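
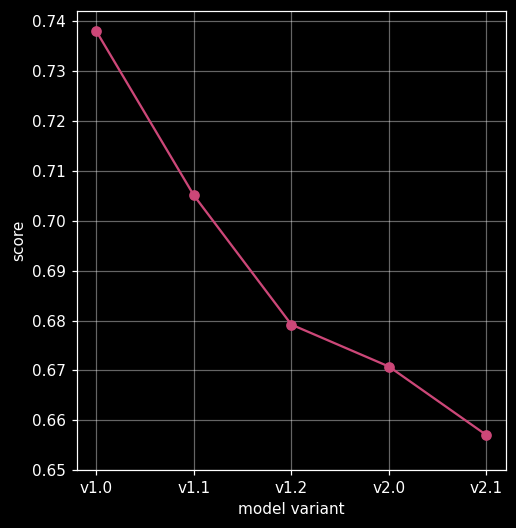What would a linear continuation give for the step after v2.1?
Last three: 0.68, 0.67, 0.66 → slope ≈ -0.01/step → next ≈ 0.65.

≈ 0.65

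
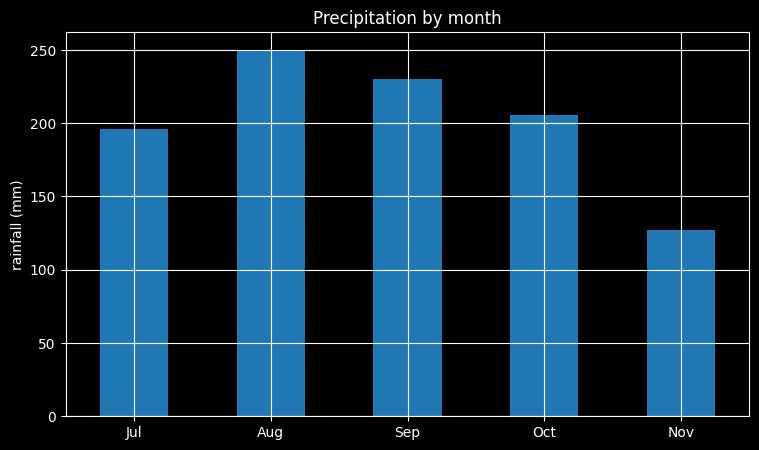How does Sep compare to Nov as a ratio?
Sep ≈ 225, Nov ≈ 125; 225/125 ≈ 1.8.

≈ 1.8×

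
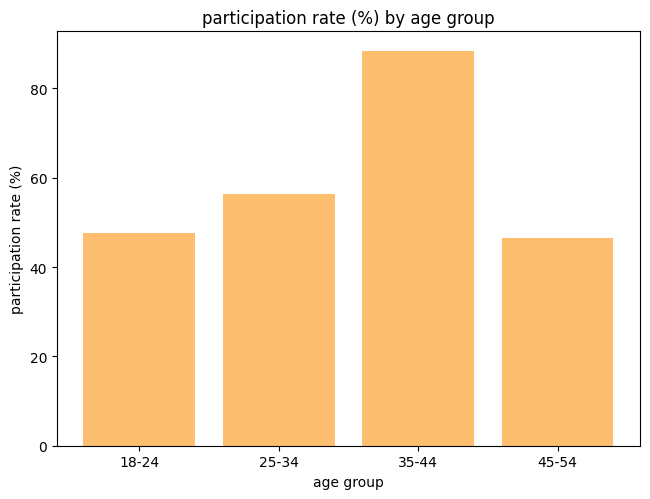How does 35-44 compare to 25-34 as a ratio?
35-44 ≈ 90, 25-34 ≈ 60; 90/60 ≈ 1.5.

≈ 1.5×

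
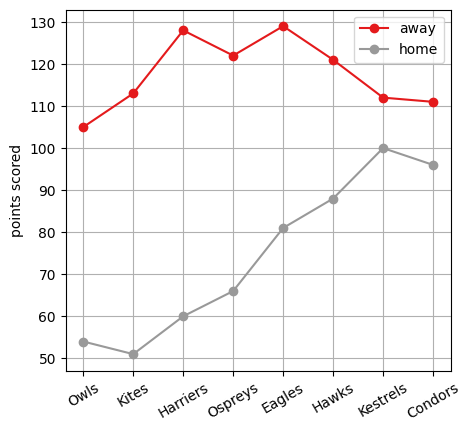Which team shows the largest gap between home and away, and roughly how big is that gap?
Harriers: home ≈ 60, away ≈ 130 → gap ≈ 70. Next-largest (Kites) is only ≈ 60.

Harriers, ≈ 70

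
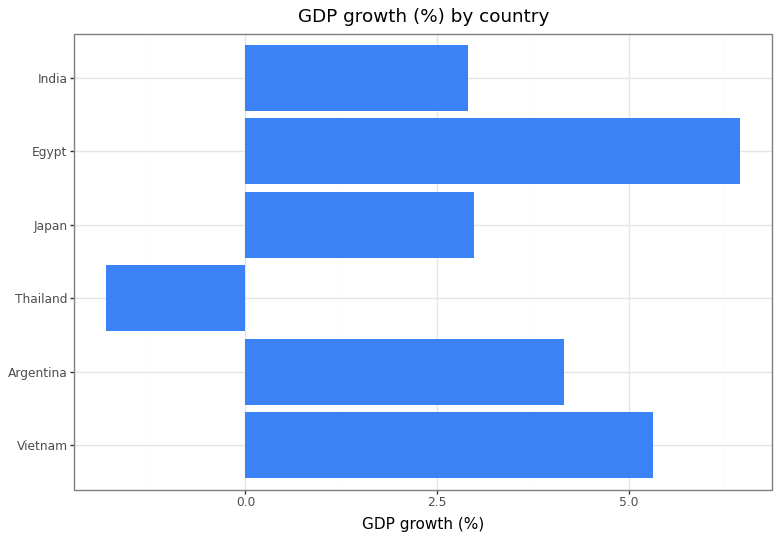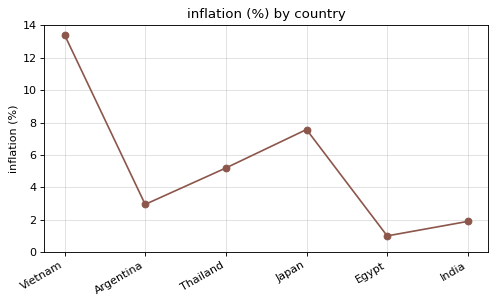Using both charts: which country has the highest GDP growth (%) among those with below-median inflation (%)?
Egypt

Chart 2 median inflation (%) ≈ 4; below-median countries: Argentina, Egypt, India. Among those, Egypt has the highest GDP growth (%) (≈ 6).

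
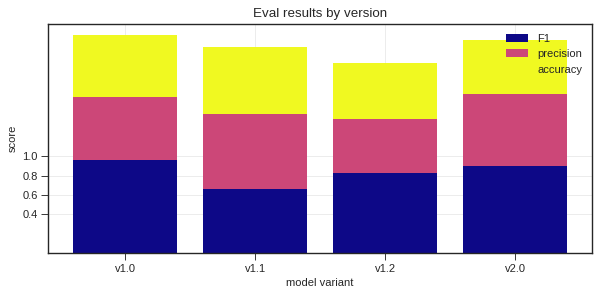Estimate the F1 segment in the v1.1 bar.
F1 top ≈ 0.6, bottom ≈ 0.0; segment ≈ 0.6.

≈ 0.6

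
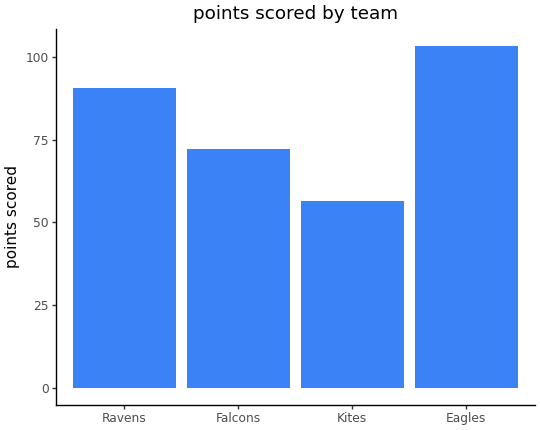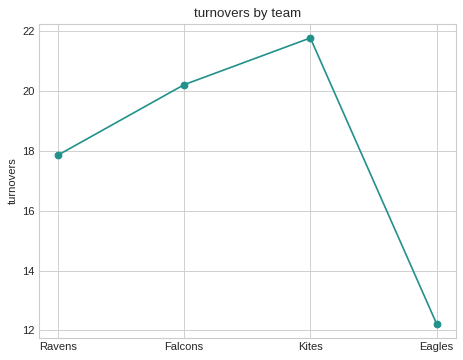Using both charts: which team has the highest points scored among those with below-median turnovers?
Chart 2 median turnovers ≈ 20; below-median teams: Ravens, Eagles. Among those, Eagles has the highest points scored (≈ 100).

Eagles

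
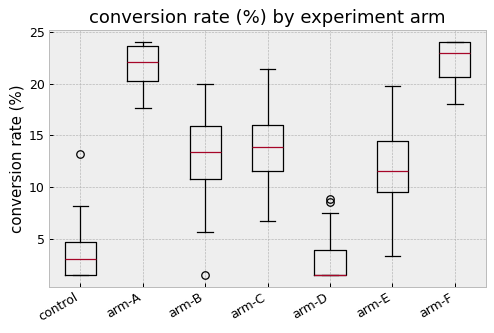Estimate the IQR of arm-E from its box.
Q3 ≈ 14, Q1 ≈ 10; IQR ≈ 4.

≈ 4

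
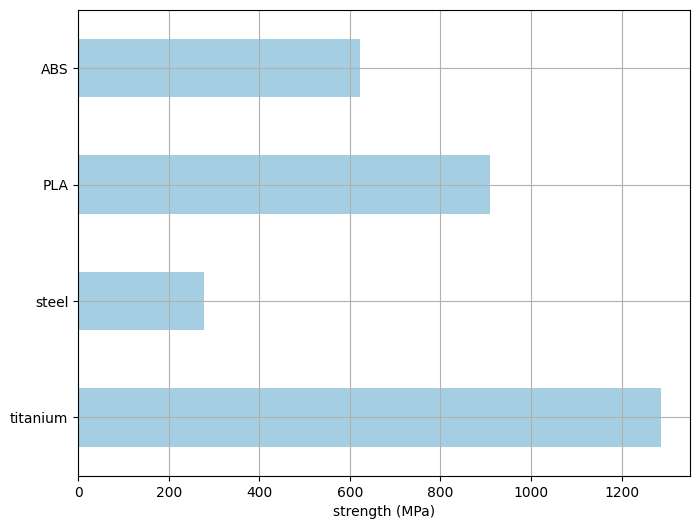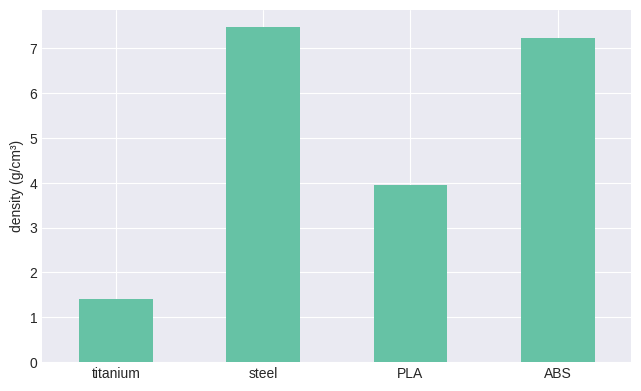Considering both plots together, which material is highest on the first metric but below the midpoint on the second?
Chart 2 median density (g/cm³) ≈ 6; below-median materials: titanium, PLA. Among those, titanium has the highest strength (MPa) (≈ 1200).

titanium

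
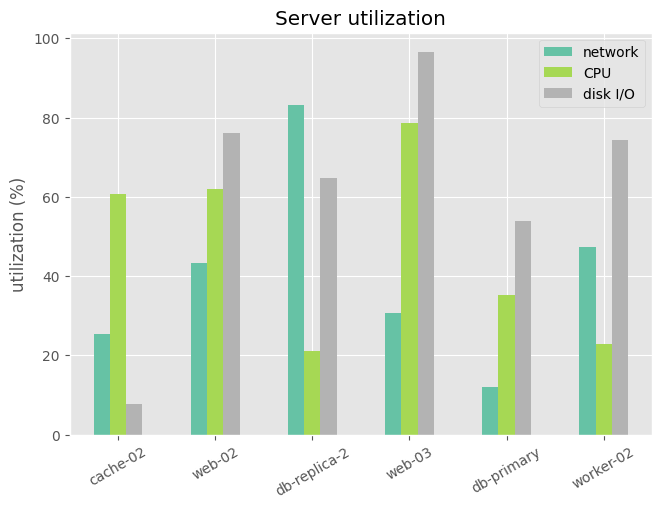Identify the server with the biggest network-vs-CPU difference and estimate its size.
db-replica-2: network ≈ 80, CPU ≈ 20 → gap ≈ 60. Next-largest (web-03) is only ≈ 50.

db-replica-2, ≈ 60 %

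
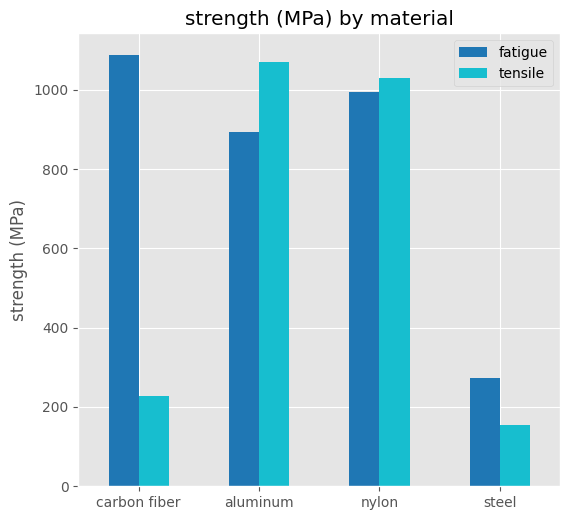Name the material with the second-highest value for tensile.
Top 3 for tensile: aluminum ≈ 1100, nylon ≈ 1000, carbon fiber ≈ 200.

nylon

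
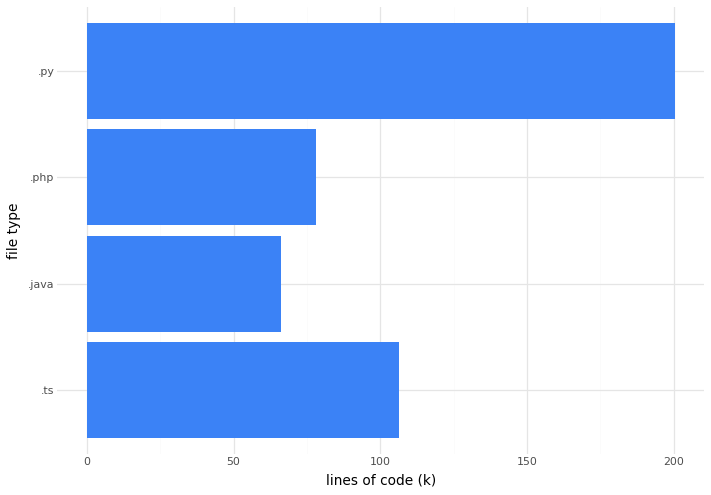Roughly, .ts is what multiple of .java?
≈ 1.67×

.ts ≈ 100, .java ≈ 60; 100/60 ≈ 1.67.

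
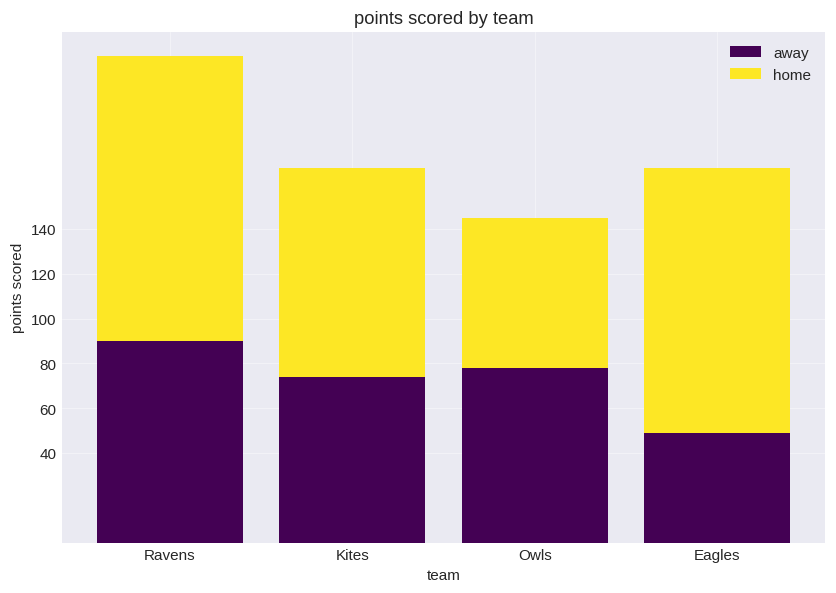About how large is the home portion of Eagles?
≈ 120

home top ≈ 160, bottom ≈ 40; segment ≈ 120.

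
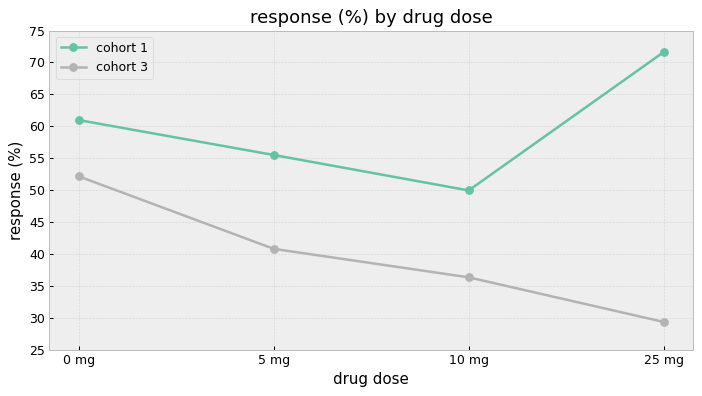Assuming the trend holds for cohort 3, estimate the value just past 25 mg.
≈ 25

Last three: 40, 35, 30 → slope ≈ -5/step → next ≈ 25.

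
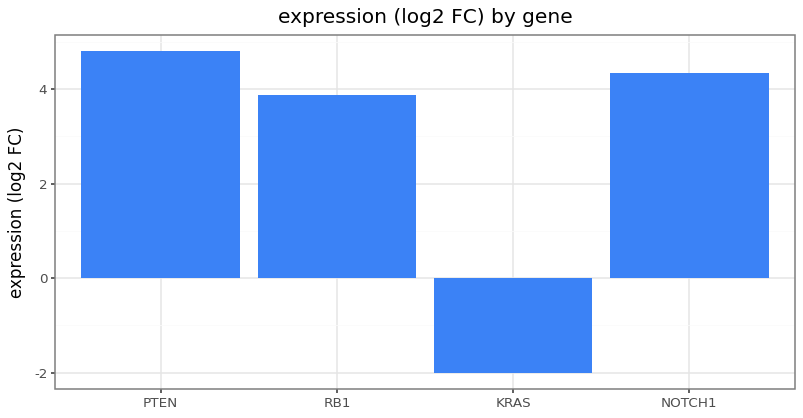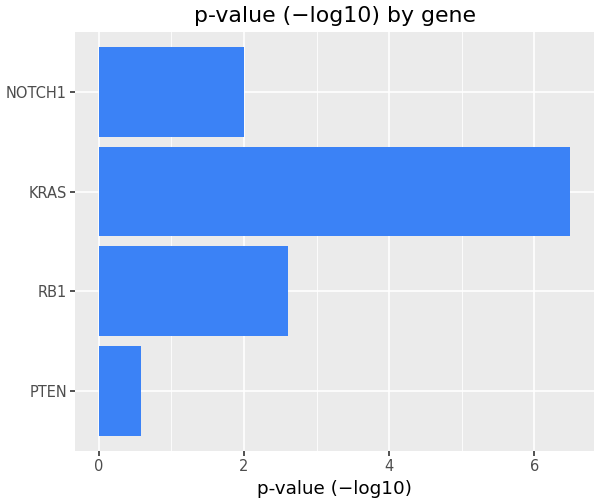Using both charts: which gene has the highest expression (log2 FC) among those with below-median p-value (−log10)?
PTEN

Chart 2 median p-value (−log10) ≈ 2; below-median genes: PTEN, NOTCH1. Among those, PTEN has the highest expression (log2 FC) (≈ 5).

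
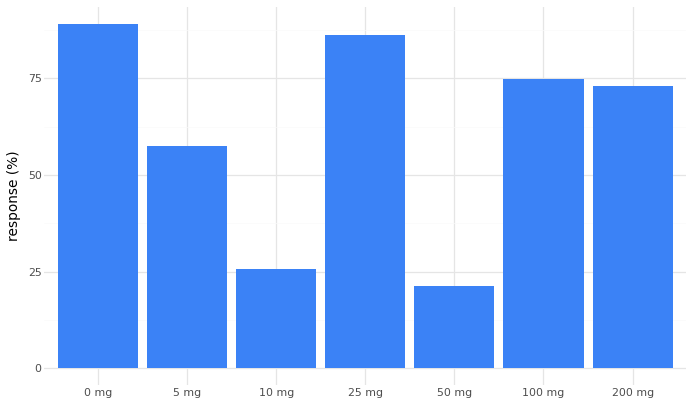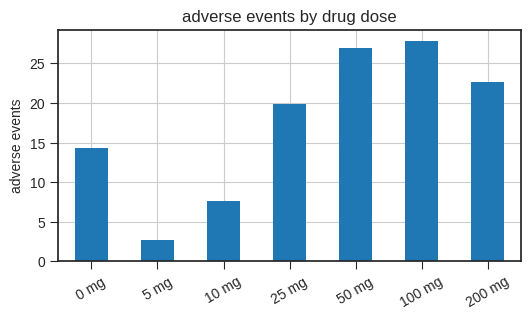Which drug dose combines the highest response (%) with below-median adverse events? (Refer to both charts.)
Chart 2 median adverse events ≈ 20; below-median drug doses: 0 mg, 5 mg, 10 mg. Among those, 0 mg has the highest response (%) (≈ 90).

0 mg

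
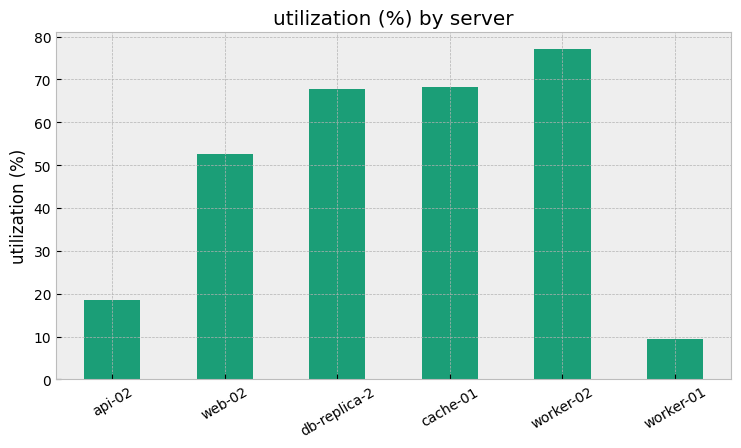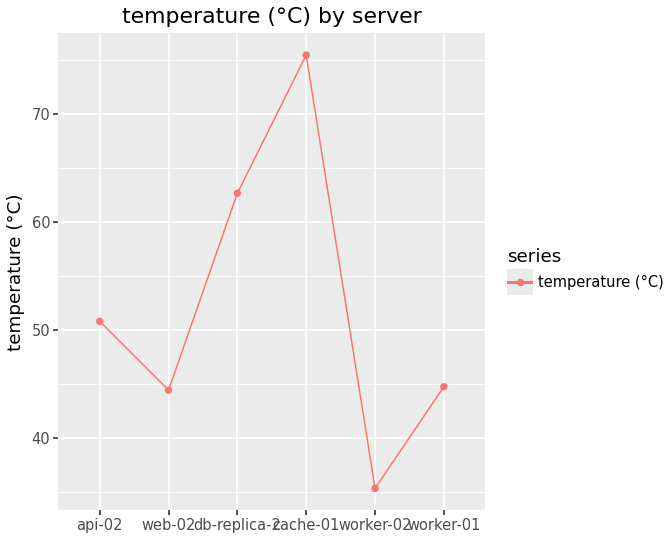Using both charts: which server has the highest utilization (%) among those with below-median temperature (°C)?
Chart 2 median temperature (°C) ≈ 50; below-median servers: web-02, worker-02, worker-01. Among those, worker-02 has the highest utilization (%) (≈ 80).

worker-02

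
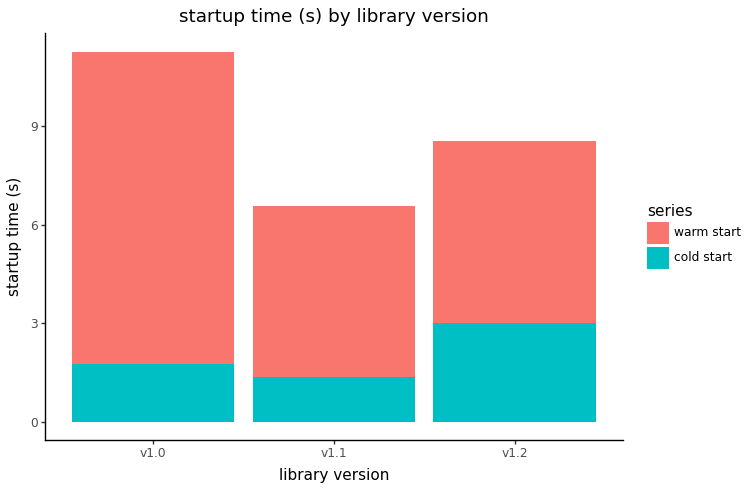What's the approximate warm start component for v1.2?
≈ 6

warm start top ≈ 9, bottom ≈ 3; segment ≈ 6.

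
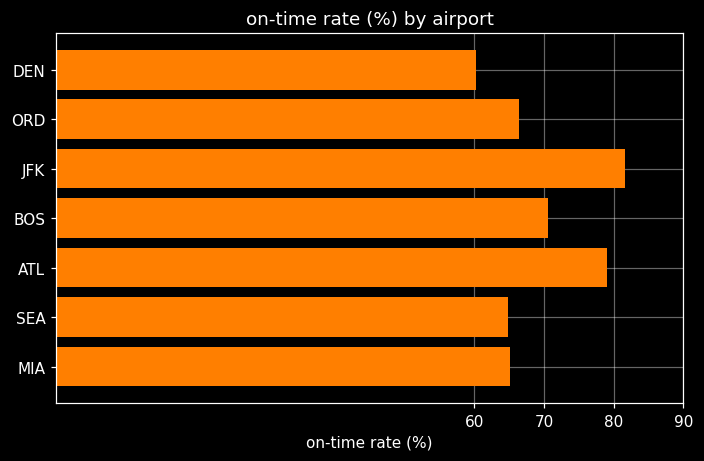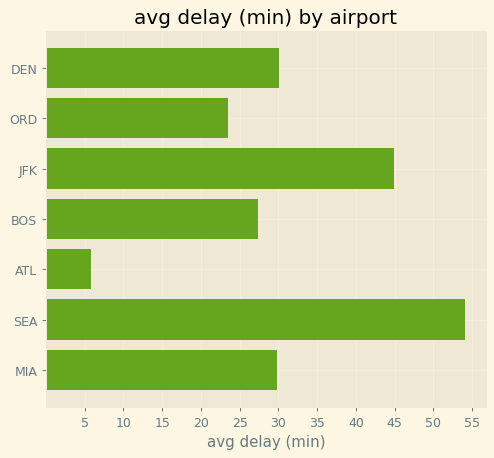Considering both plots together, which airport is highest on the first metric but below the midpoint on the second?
ATL

Chart 2 median avg delay (min) ≈ 30; below-median airports: ORD, BOS, ATL. Among those, ATL has the highest on-time rate (%) (≈ 80).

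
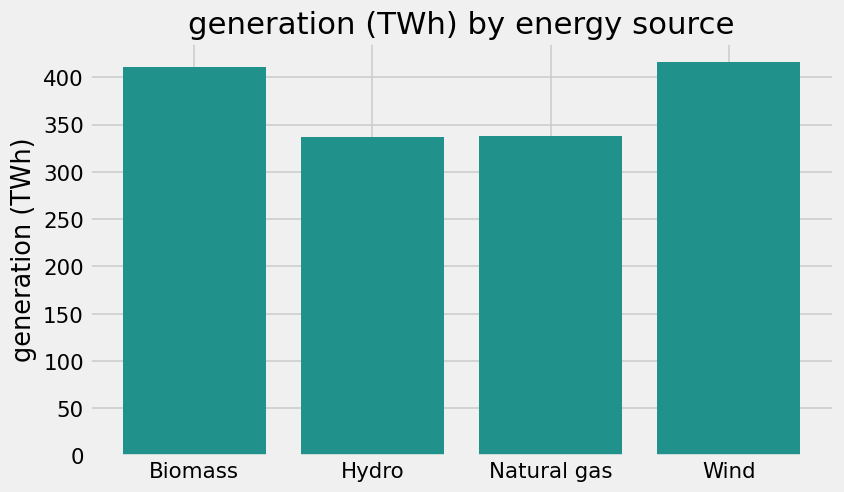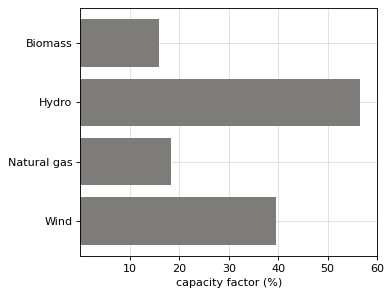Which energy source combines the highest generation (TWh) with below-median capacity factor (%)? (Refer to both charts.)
Biomass

Chart 2 median capacity factor (%) ≈ 30; below-median energy sources: Biomass, Natural gas. Among those, Biomass has the highest generation (TWh) (≈ 400).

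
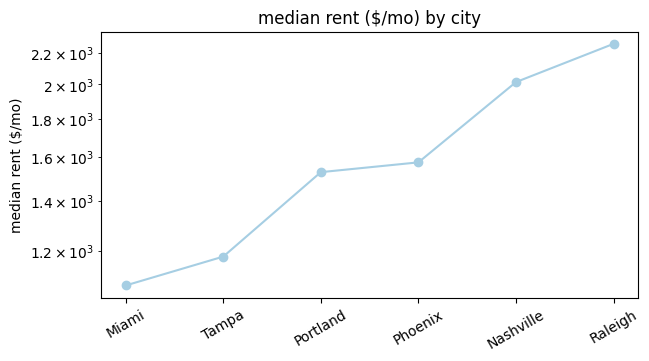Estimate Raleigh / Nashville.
Raleigh ≈ 2300, Nashville ≈ 2000; 2300/2000 ≈ 1.15.

≈ 1.15×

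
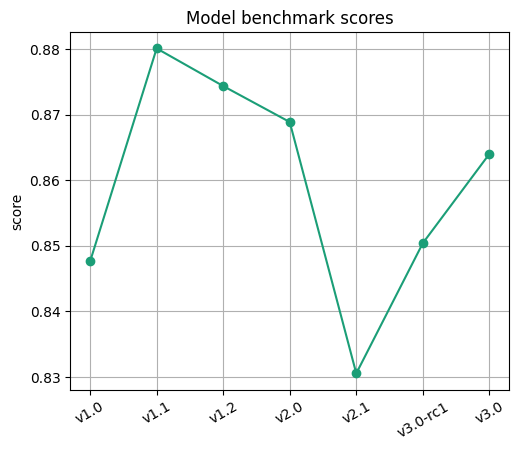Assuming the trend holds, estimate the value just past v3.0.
Last three: 0.83, 0.85, 0.86 → slope ≈ 0.015/step → next ≈ 0.875.

≈ 0.875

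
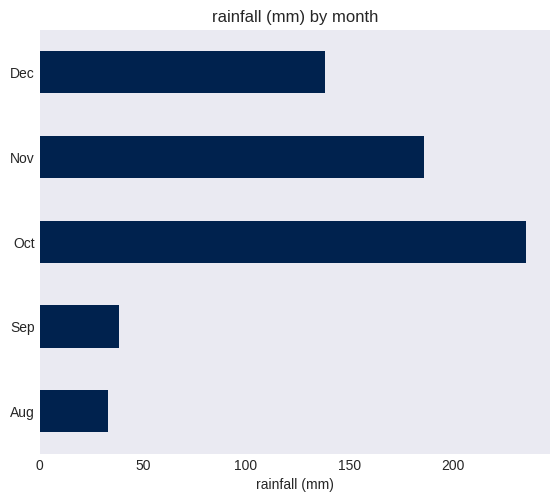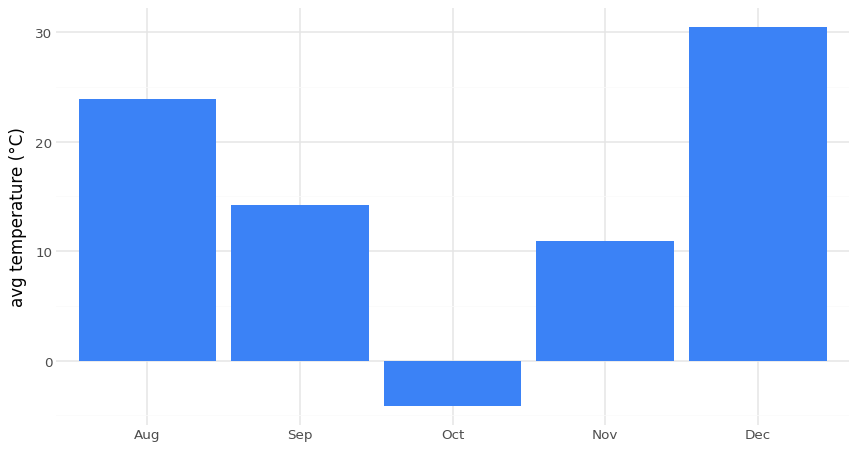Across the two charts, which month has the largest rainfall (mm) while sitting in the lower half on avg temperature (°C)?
Oct

Chart 2 median avg temperature (°C) ≈ 15; below-median months: Oct, Nov. Among those, Oct has the highest rainfall (mm) (≈ 225).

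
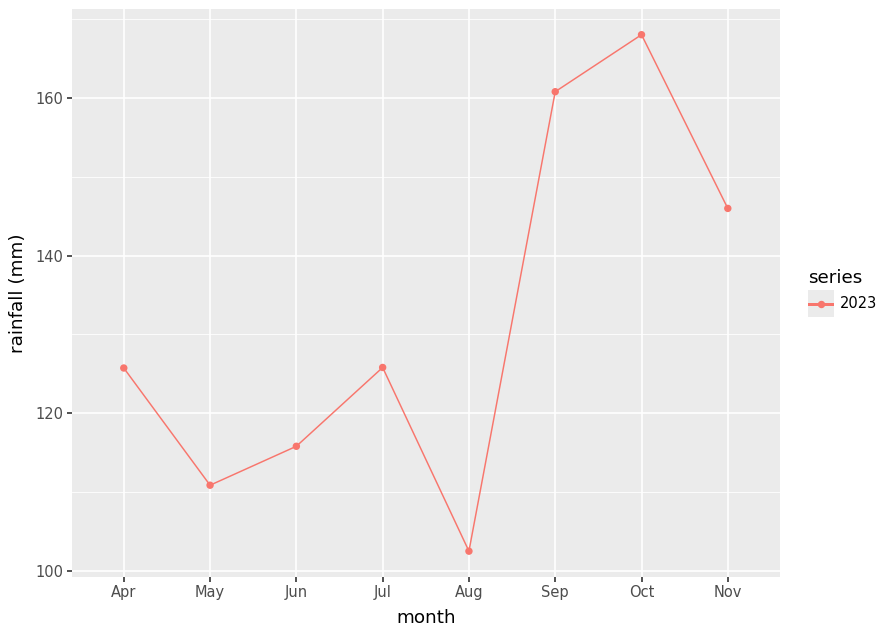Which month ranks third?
Top 4: Oct ≈ 170, Sep ≈ 160, Nov ≈ 150, Jul ≈ 130.

Nov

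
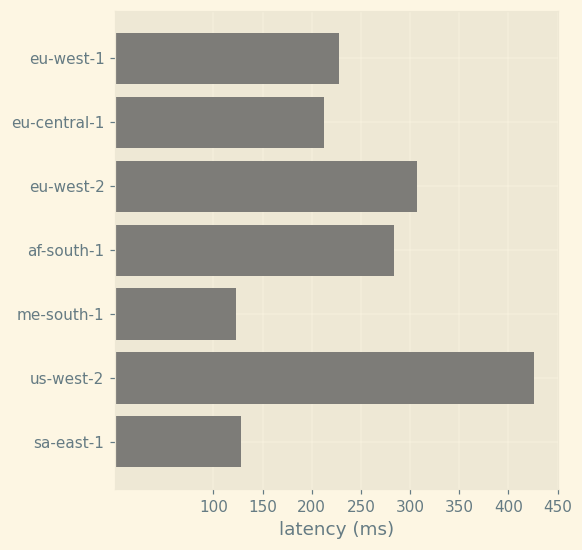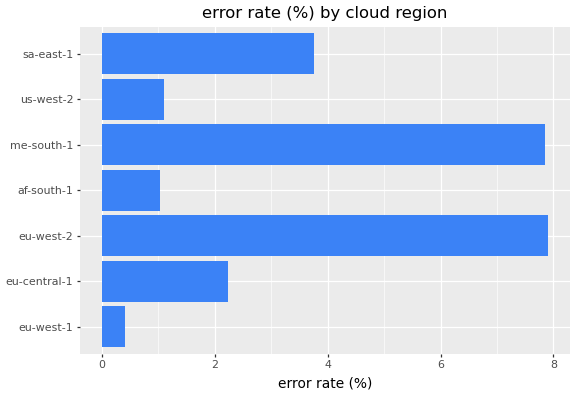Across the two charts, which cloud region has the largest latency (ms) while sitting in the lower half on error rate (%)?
Chart 2 median error rate (%) ≈ 2; below-median cloud regions: eu-west-1, af-south-1, us-west-2. Among those, us-west-2 has the highest latency (ms) (≈ 450).

us-west-2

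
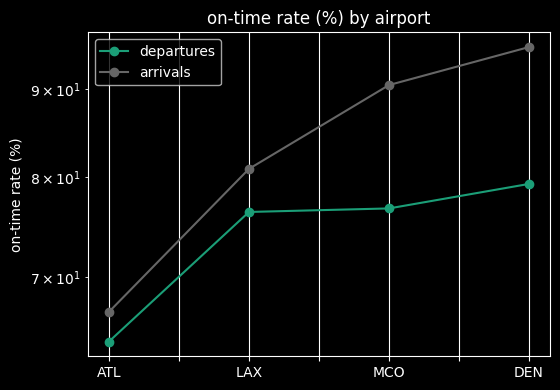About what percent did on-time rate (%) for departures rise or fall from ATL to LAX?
ATL ≈ 65, LAX ≈ 75; (75 − 65) / 65 ≈ +15.4%.

≈ +15.4%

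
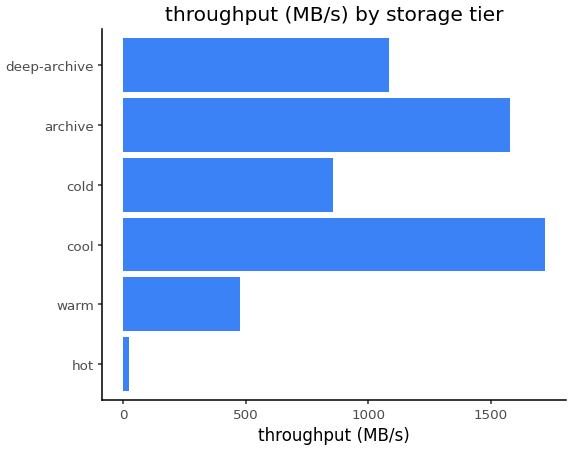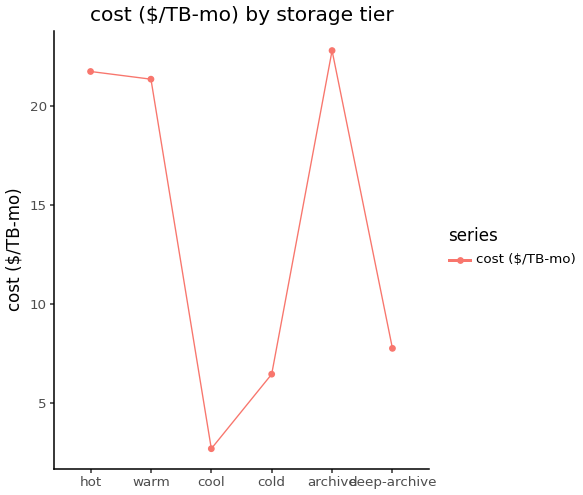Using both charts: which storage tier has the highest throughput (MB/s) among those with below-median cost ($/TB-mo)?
cool

Chart 2 median cost ($/TB-mo) ≈ 15; below-median storage tiers: cool, cold, deep-archive. Among those, cool has the highest throughput (MB/s) (≈ 1800).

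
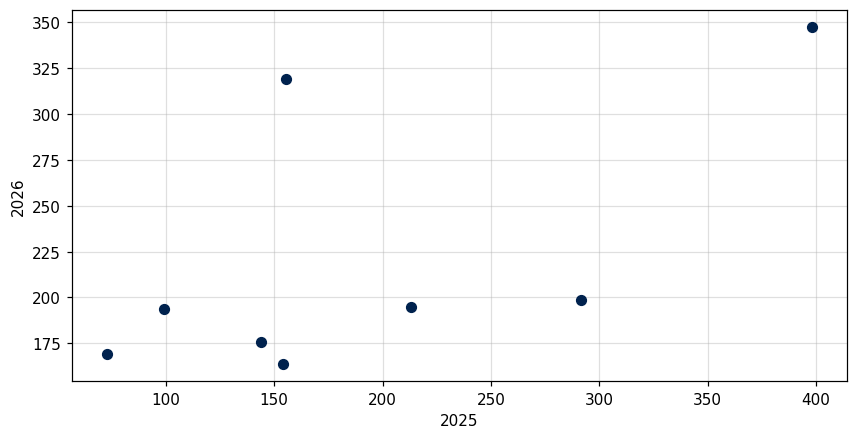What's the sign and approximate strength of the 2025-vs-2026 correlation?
positive, moderate

Points are positively correlated; moderate (|r| ≈ 0.6).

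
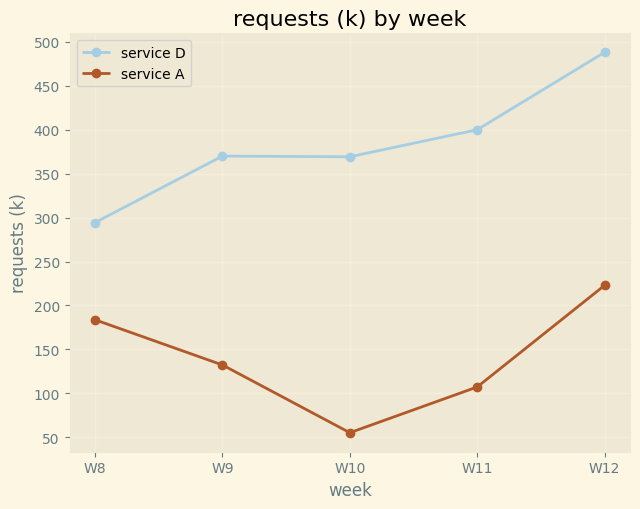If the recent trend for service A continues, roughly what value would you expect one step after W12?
≈ 275

Last three: 50, 100, 200 → slope ≈ 75/step → next ≈ 275.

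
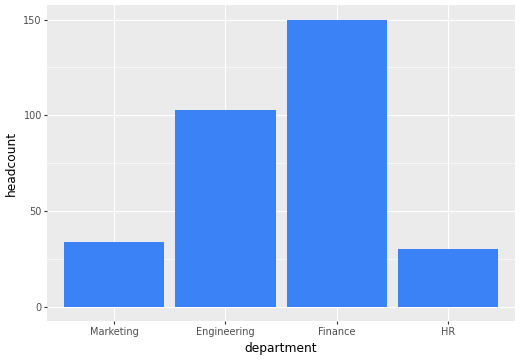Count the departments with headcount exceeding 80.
Above 80: Engineering, Finance.

2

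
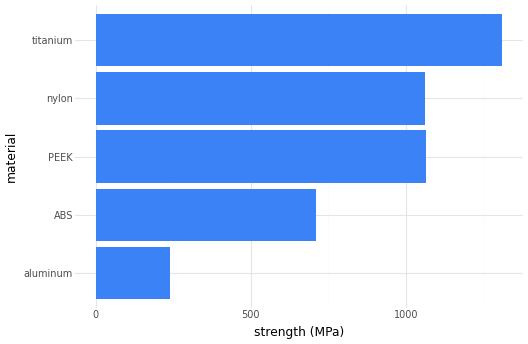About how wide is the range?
Max titanium ≈ 1400, min aluminum ≈ 200; range ≈ 1200.

≈ 1200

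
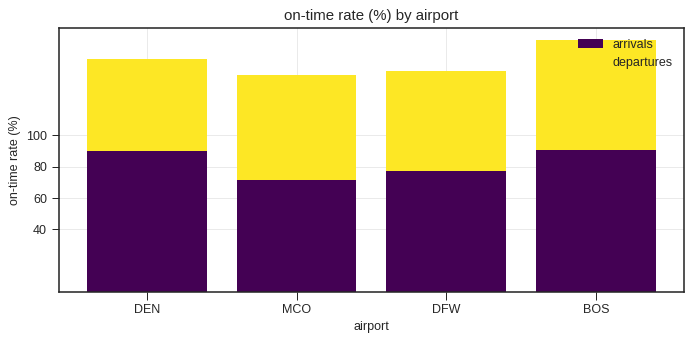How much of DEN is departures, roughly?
departures top ≈ 140, bottom ≈ 80; segment ≈ 60.

≈ 60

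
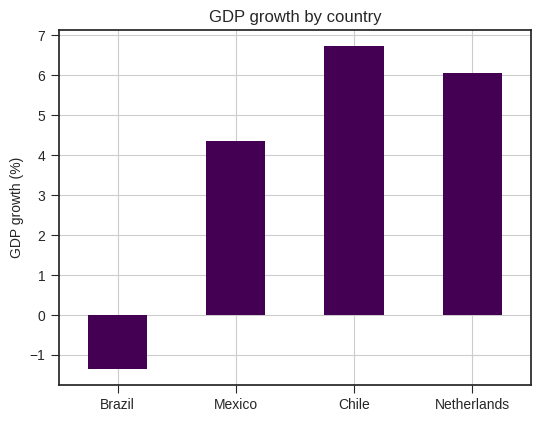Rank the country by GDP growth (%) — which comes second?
Top 3: Chile ≈ 7, Netherlands ≈ 6, Mexico ≈ 4.

Netherlands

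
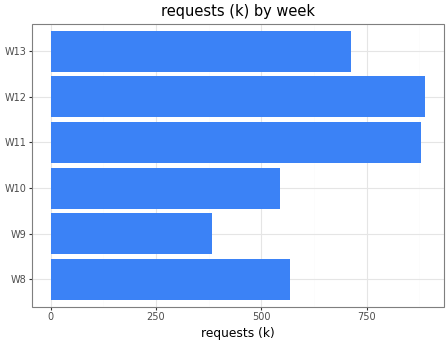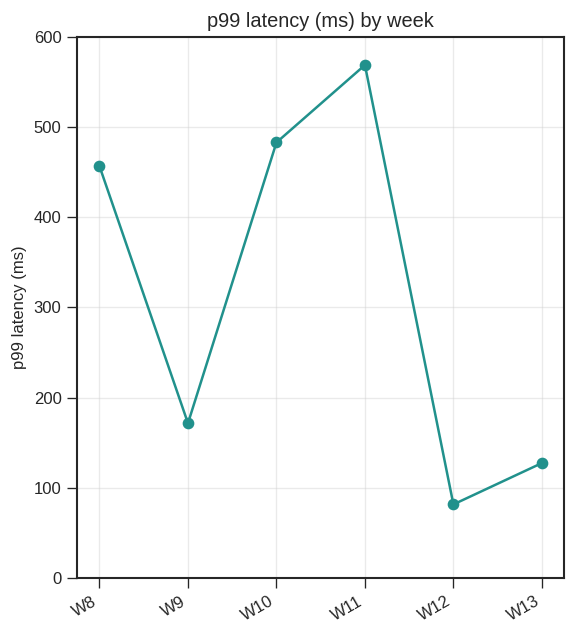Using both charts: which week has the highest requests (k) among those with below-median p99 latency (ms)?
W12

Chart 2 median p99 latency (ms) ≈ 300; below-median weeks: W9, W12, W13. Among those, W12 has the highest requests (k) (≈ 900).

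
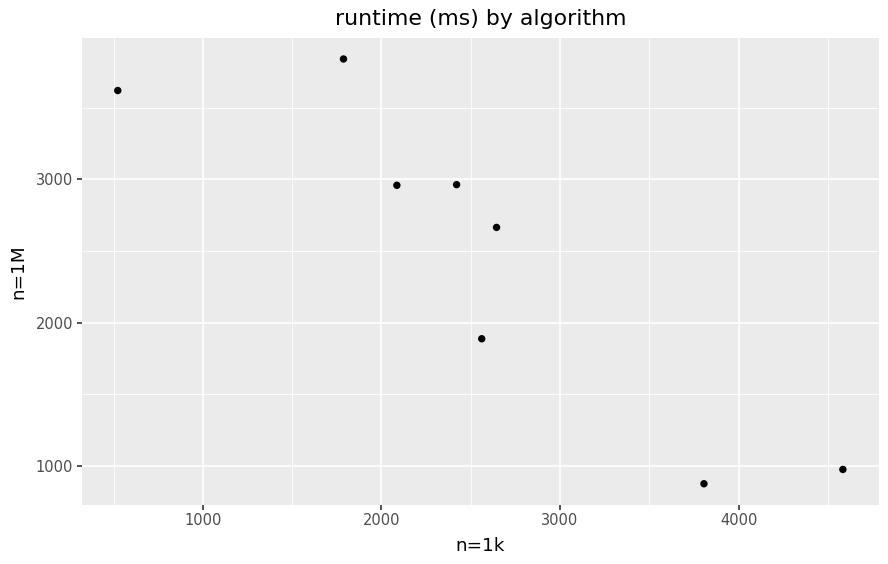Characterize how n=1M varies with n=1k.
Points are negatively correlated; strong (|r| ≈ 0.9).

negative, strong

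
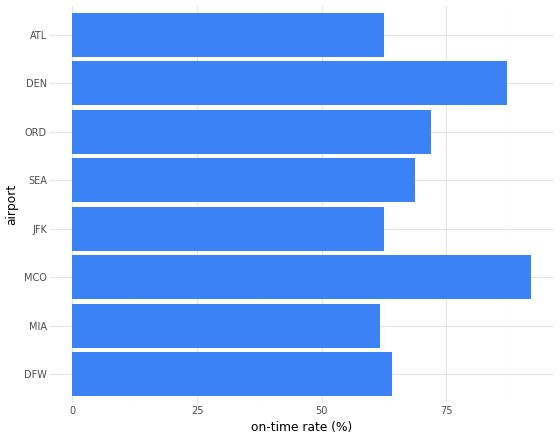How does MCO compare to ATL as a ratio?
MCO ≈ 90, ATL ≈ 60; 90/60 ≈ 1.5.

≈ 1.5×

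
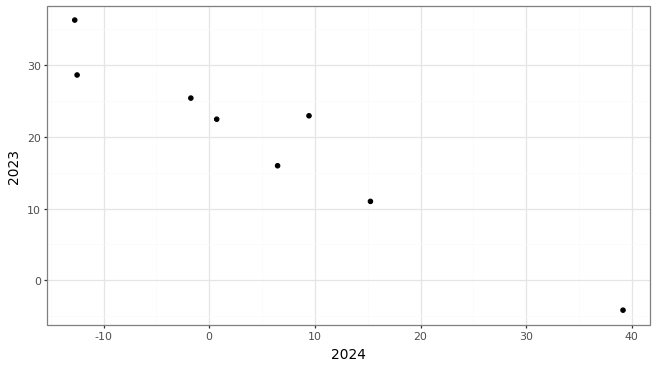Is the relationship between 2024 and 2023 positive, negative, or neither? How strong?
Points are negatively correlated; strong (|r| ≈ 1.0).

negative, strong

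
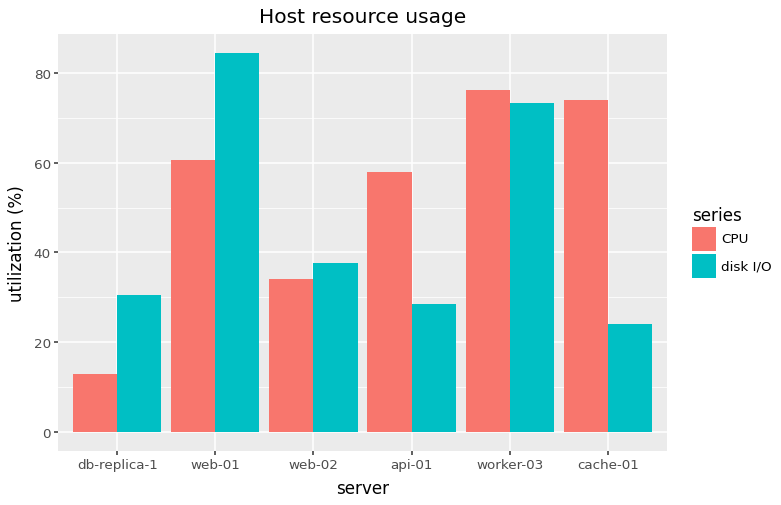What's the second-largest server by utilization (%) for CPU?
cache-01

Top 3 for CPU: worker-03 ≈ 80, cache-01 ≈ 70, web-01 ≈ 60.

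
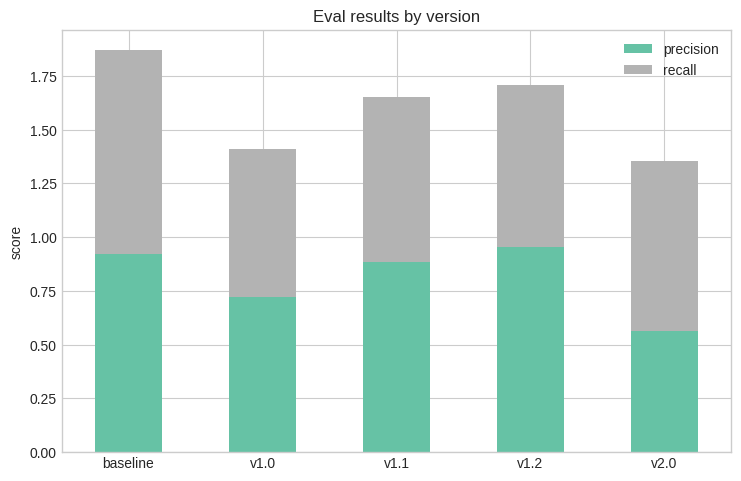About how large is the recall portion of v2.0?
≈ 0.8

recall top ≈ 1.4, bottom ≈ 0.6; segment ≈ 0.8.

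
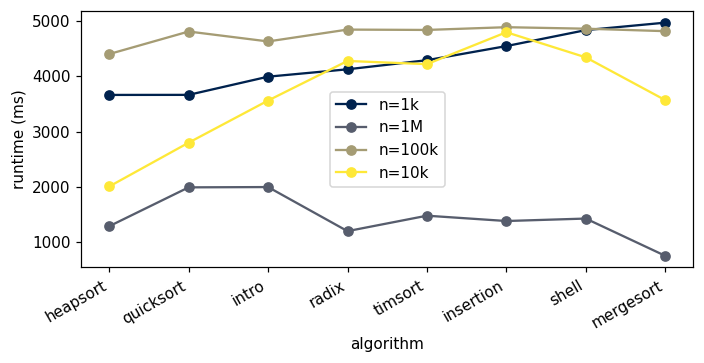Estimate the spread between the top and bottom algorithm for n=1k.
Max mergesort ≈ 5000, min heapsort ≈ 3500; range ≈ 1500.

≈ 1500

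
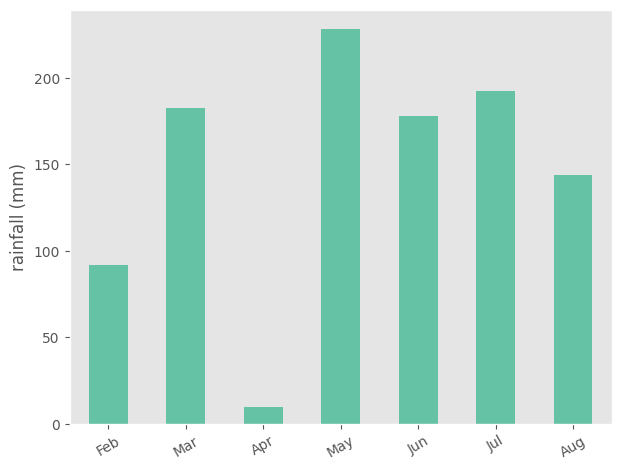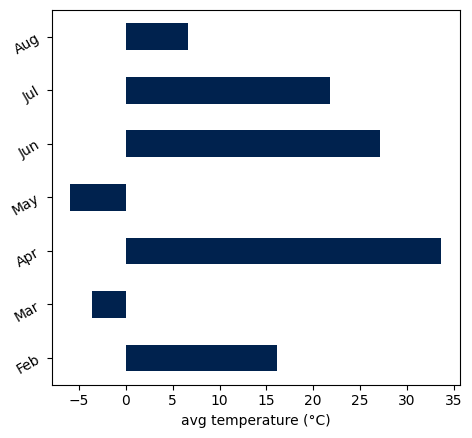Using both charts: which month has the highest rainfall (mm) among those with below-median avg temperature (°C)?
Chart 2 median avg temperature (°C) ≈ 15; below-median months: Mar, May, Aug. Among those, May has the highest rainfall (mm) (≈ 225).

May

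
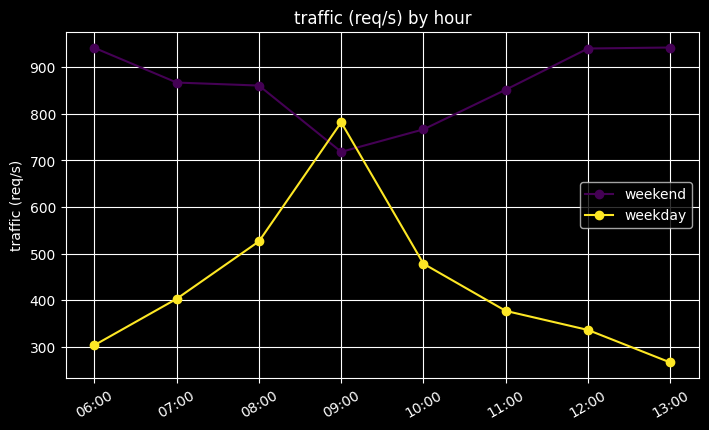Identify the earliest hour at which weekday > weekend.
09:00

08:00: weekday ≈ 500 vs weekend ≈ 900 (not yet); 09:00: weekday ≈ 800 vs weekend ≈ 700 (first crossover).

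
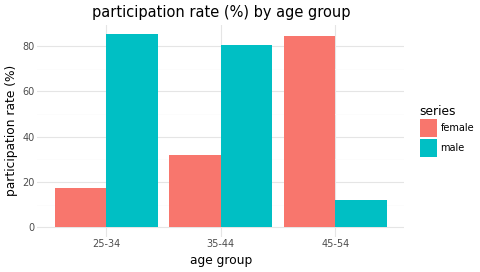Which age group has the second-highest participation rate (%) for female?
35-44

Top 3 for female: 45-54 ≈ 80, 35-44 ≈ 30, 25-34 ≈ 20.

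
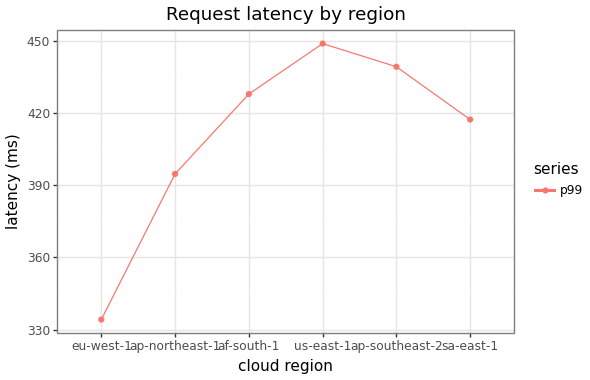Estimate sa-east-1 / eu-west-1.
≈ 1.27×

sa-east-1 ≈ 420, eu-west-1 ≈ 330; 420/330 ≈ 1.27.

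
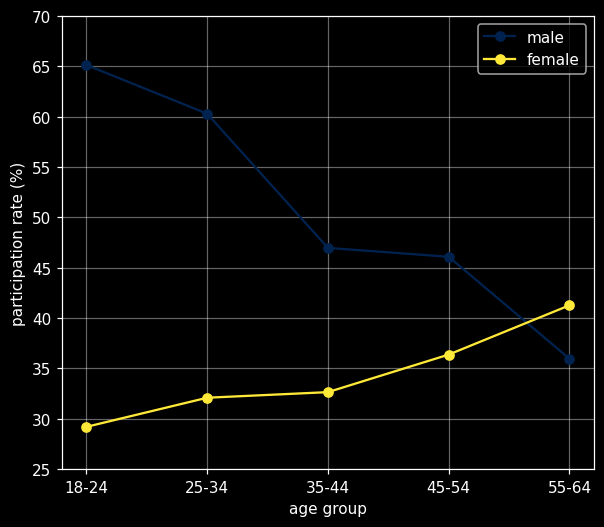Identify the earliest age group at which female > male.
55-64

45-54: female ≈ 35 vs male ≈ 45 (not yet); 55-64: female ≈ 40 vs male ≈ 35 (first crossover).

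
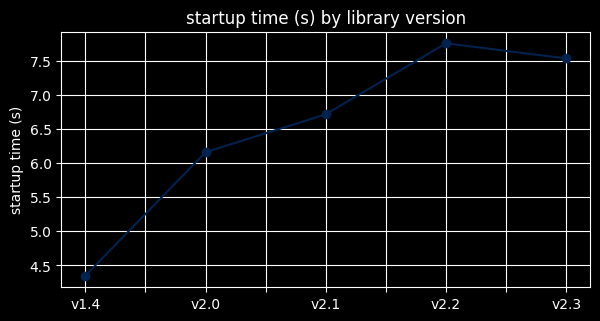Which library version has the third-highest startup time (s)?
v2.1

Top 4: v2.2 ≈ 8.0, v2.3 ≈ 7.5, v2.1 ≈ 6.5, v2.0 ≈ 6.0.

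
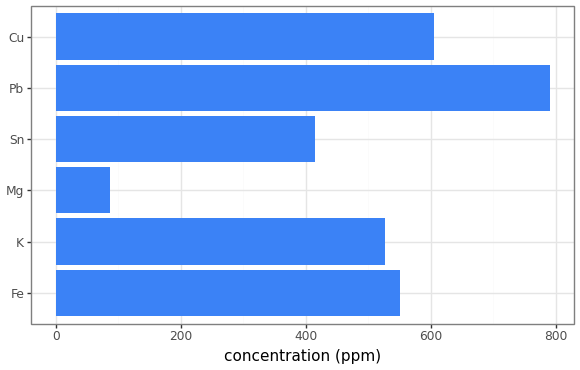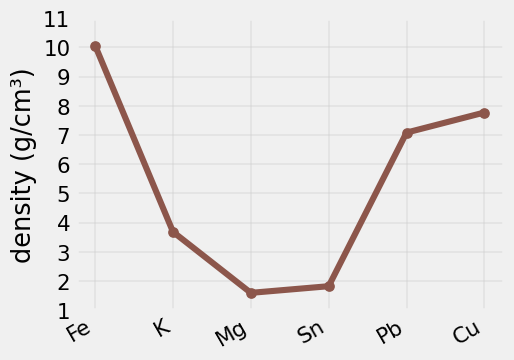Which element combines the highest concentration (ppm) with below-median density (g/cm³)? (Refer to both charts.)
K

Chart 2 median density (g/cm³) ≈ 5; below-median elements: K, Mg, Sn. Among those, K has the highest concentration (ppm) (≈ 500).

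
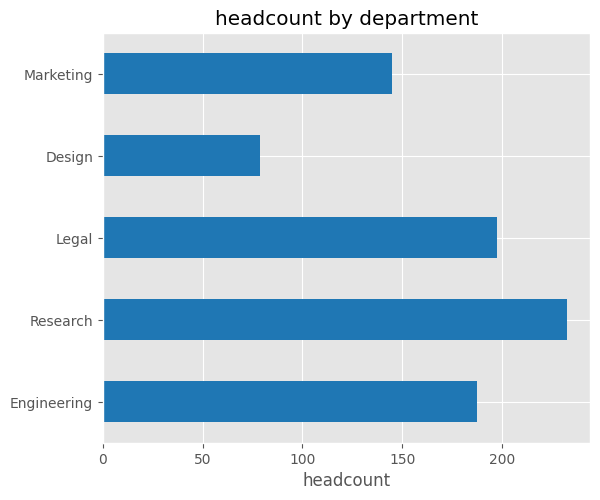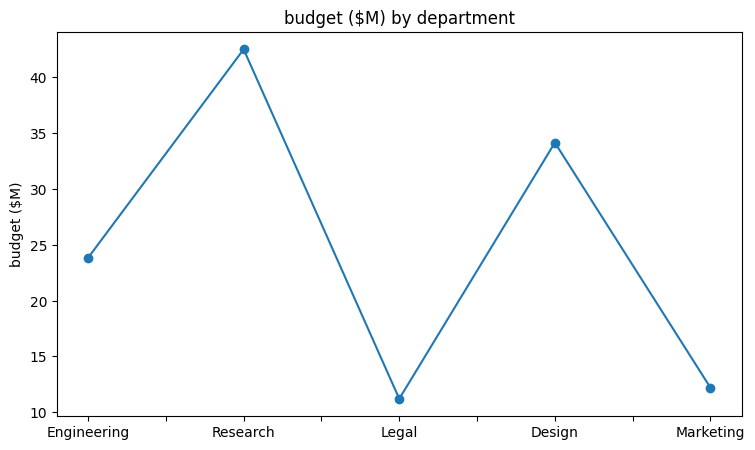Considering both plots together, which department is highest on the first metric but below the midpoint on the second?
Chart 2 median budget ($M) ≈ 25; below-median departments: Legal, Marketing. Among those, Legal has the highest headcount (≈ 200).

Legal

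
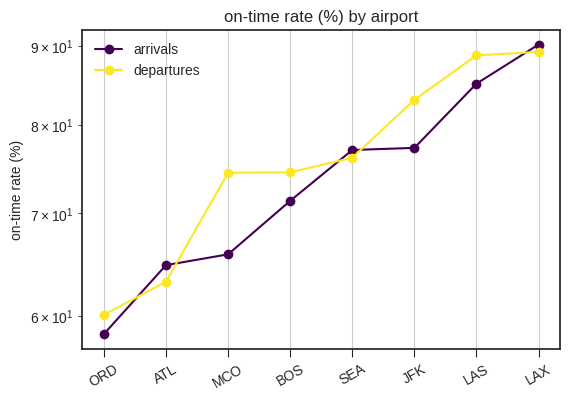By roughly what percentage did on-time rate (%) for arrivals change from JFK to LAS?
JFK ≈ 75, LAS ≈ 85; (85 − 75) / 75 ≈ +13.3%.

≈ +13.3%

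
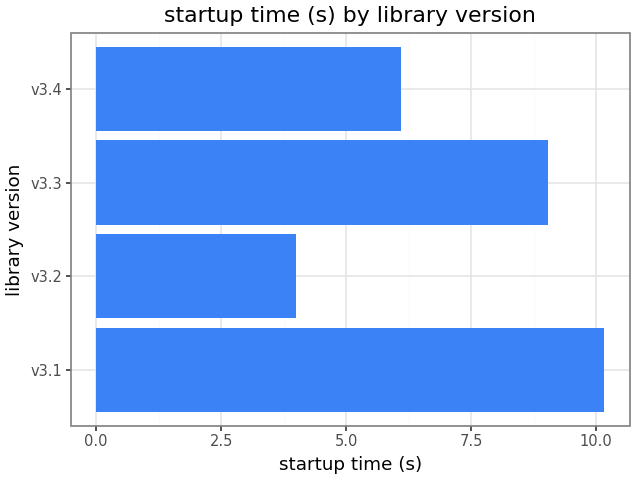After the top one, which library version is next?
Top 3: v3.1 ≈ 10, v3.3 ≈ 9, v3.4 ≈ 6.

v3.3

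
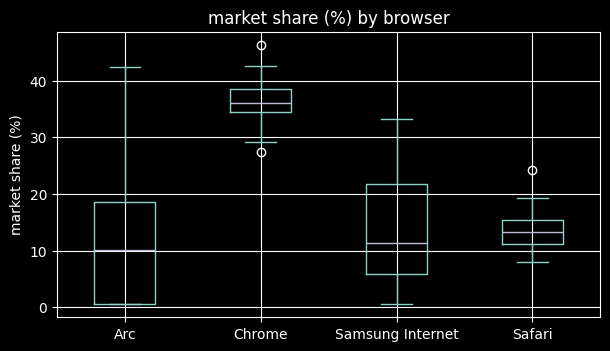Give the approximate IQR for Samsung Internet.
≈ 15

Q3 ≈ 20, Q1 ≈ 5; IQR ≈ 15.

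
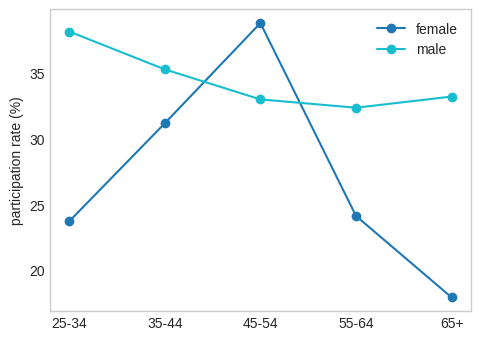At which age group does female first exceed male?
45-54

35-44: female ≈ 32 vs male ≈ 36 (not yet); 45-54: female ≈ 38 vs male ≈ 32 (first crossover).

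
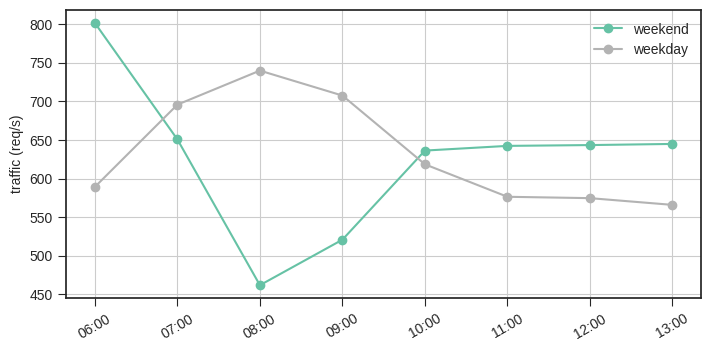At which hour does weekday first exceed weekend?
07:00

06:00: weekday ≈ 600 vs weekend ≈ 800 (not yet); 07:00: weekday ≈ 700 vs weekend ≈ 650 (first crossover).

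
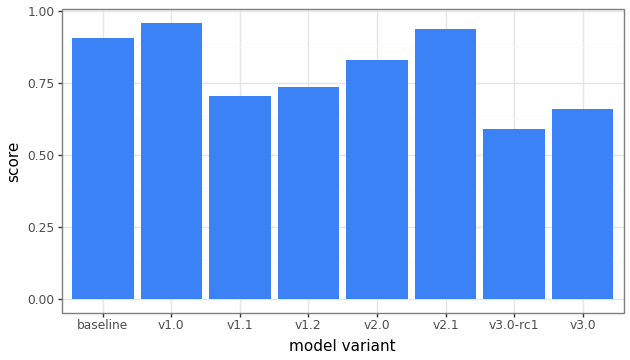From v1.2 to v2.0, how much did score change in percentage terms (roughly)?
≈ +14.3%

v1.2 ≈ 0.7, v2.0 ≈ 0.8; (0.8 − 0.7) / 0.7 ≈ +14.3%.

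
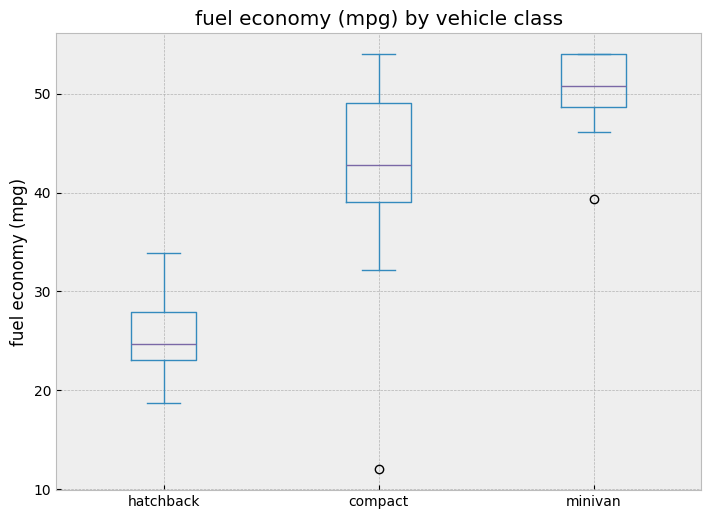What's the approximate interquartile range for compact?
Q3 ≈ 50, Q1 ≈ 40; IQR ≈ 10.

≈ 10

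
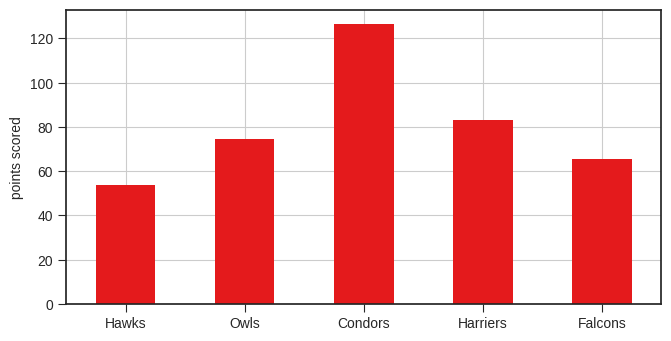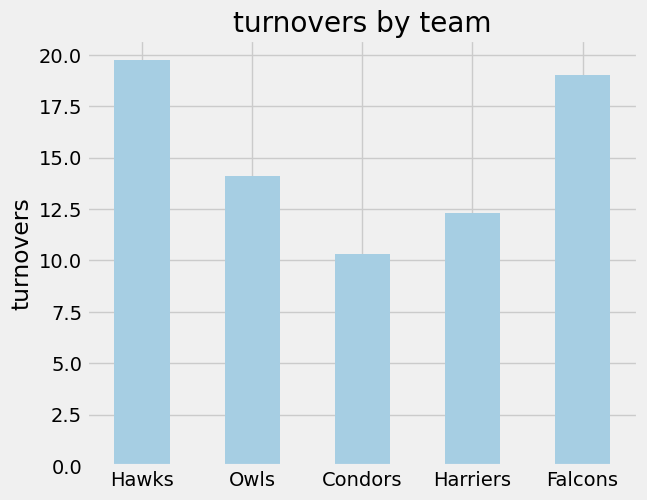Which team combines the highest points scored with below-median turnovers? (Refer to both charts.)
Condors

Chart 2 median turnovers ≈ 14; below-median teams: Condors, Harriers. Among those, Condors has the highest points scored (≈ 120).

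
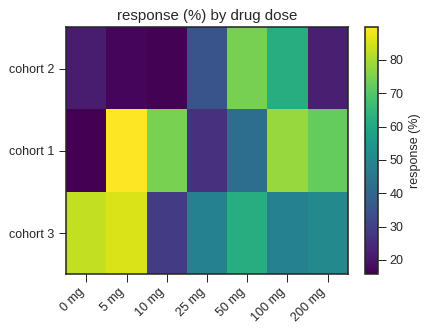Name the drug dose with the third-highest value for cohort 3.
50 mg

Top 4 for cohort 3: 5 mg ≈ 90, 0 mg ≈ 80, 50 mg ≈ 60, 200 mg ≈ 50.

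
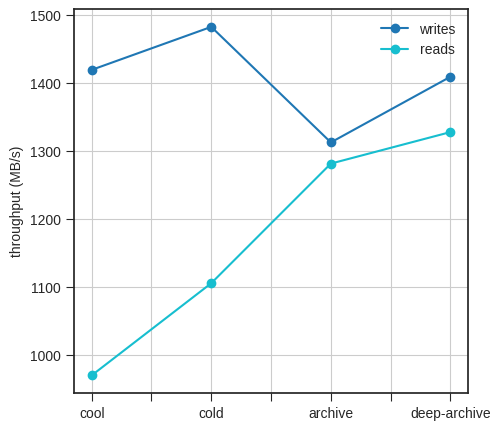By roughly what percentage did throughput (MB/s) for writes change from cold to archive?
≈ -13.3%

cold ≈ 1500, archive ≈ 1300; (1300 − 1500) / 1500 ≈ -13.3%.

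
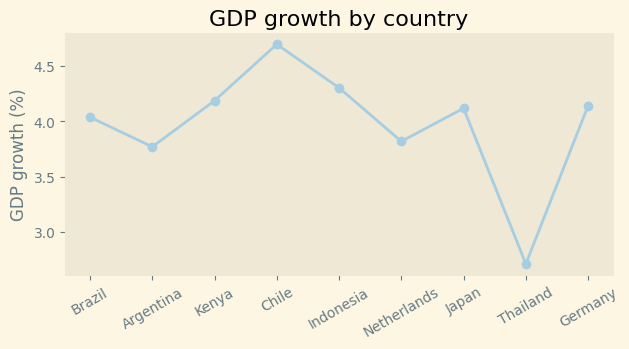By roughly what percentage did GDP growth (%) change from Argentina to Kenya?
≈ +10.5%

Argentina ≈ 3.8, Kenya ≈ 4.2; (4.2 − 3.8) / 3.8 ≈ +10.5%.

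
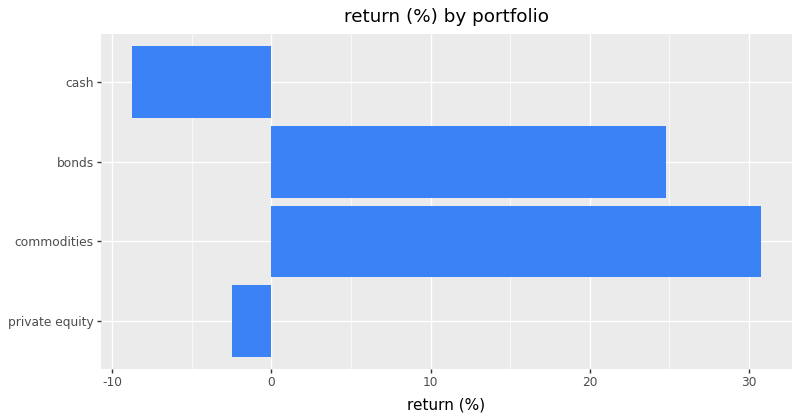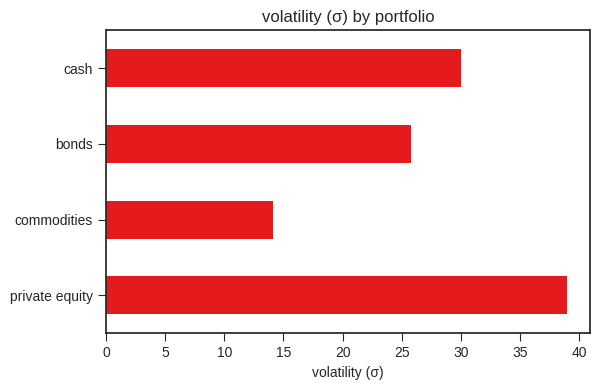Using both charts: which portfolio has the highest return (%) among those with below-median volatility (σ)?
commodities

Chart 2 median volatility (σ) ≈ 30; below-median portfolios: commodities, bonds. Among those, commodities has the highest return (%) (≈ 30).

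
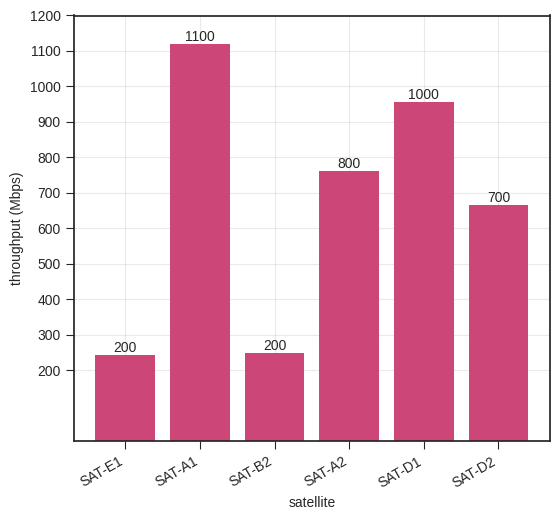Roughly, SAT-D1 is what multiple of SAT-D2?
SAT-D1 ≈ 1000, SAT-D2 ≈ 700; 1000/700 ≈ 1.43.

≈ 1.43×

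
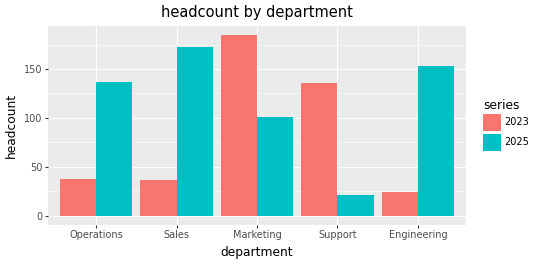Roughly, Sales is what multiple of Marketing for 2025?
Sales ≈ 180, Marketing ≈ 100; 180/100 ≈ 1.8.

≈ 1.8×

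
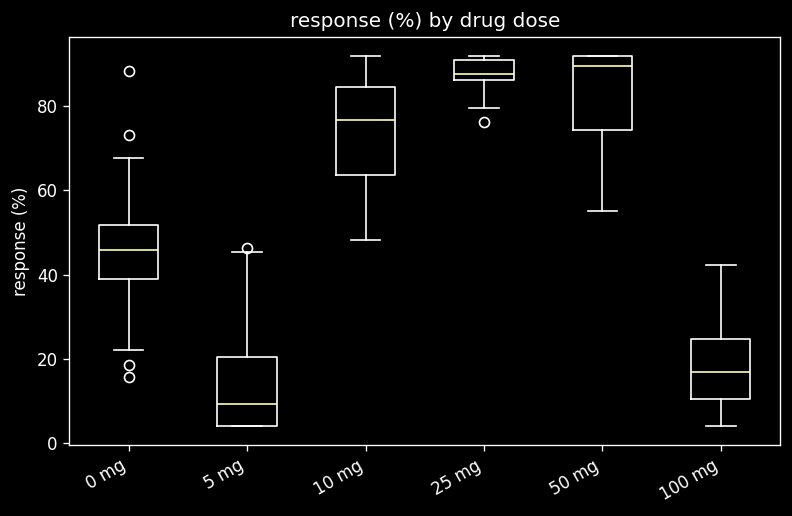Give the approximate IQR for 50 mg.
≈ 20

Q3 ≈ 90, Q1 ≈ 70; IQR ≈ 20.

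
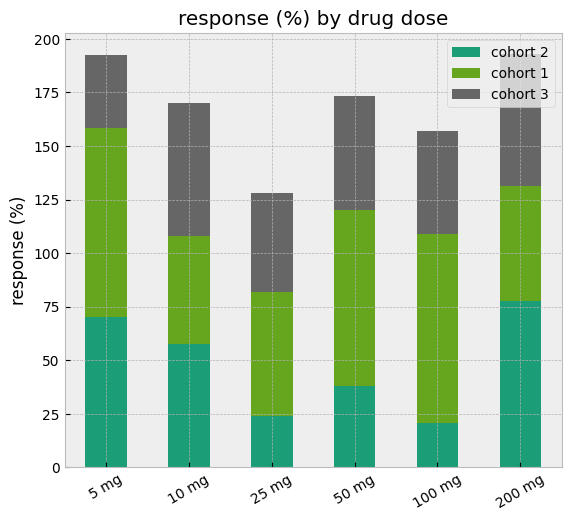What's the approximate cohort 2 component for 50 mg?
cohort 2 top ≈ 40, bottom ≈ 0; segment ≈ 40.

≈ 40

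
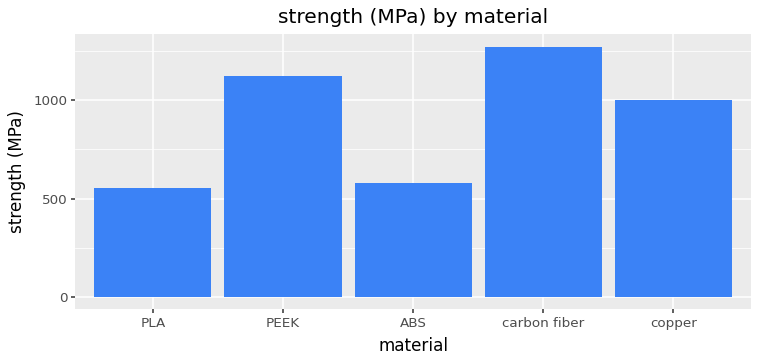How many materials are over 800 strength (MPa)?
Above 800: PEEK, carbon fiber, copper.

3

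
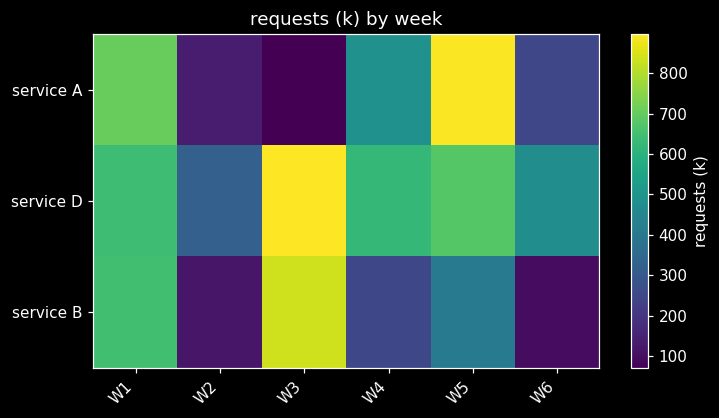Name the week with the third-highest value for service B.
W5

Top 4 for service B: W3 ≈ 800, W1 ≈ 600, W5 ≈ 400, W4 ≈ 200.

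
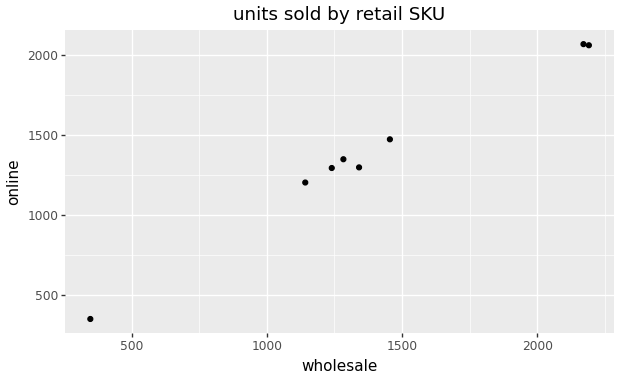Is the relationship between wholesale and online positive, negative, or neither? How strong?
Points are positively correlated; strong (|r| ≈ 1.0).

positive, strong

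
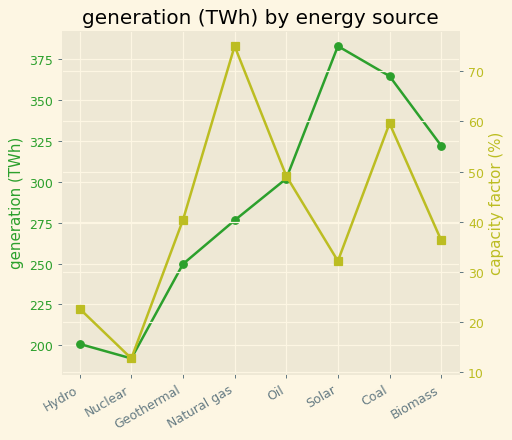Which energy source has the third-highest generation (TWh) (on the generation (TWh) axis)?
Biomass

Top 4 (on the generation (TWh) axis): Solar ≈ 380, Coal ≈ 360, Biomass ≈ 320, Oil ≈ 300.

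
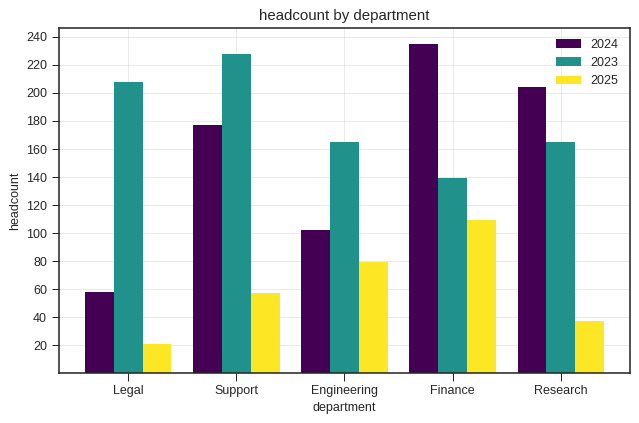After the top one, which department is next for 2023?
Legal

Top 3 for 2023: Support ≈ 220, Legal ≈ 200, Research ≈ 160.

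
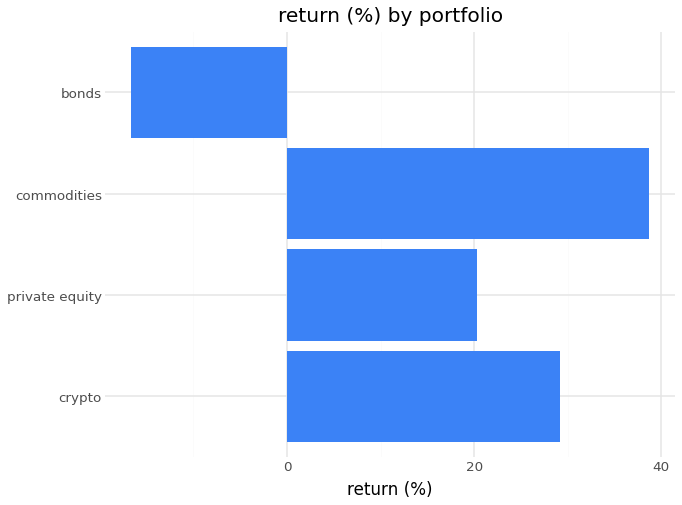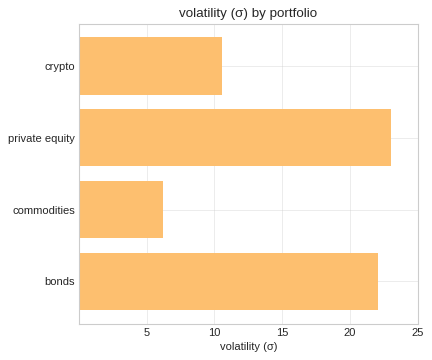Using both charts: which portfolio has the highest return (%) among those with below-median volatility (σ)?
commodities

Chart 2 median volatility (σ) ≈ 15; below-median portfolios: crypto, commodities. Among those, commodities has the highest return (%) (≈ 40).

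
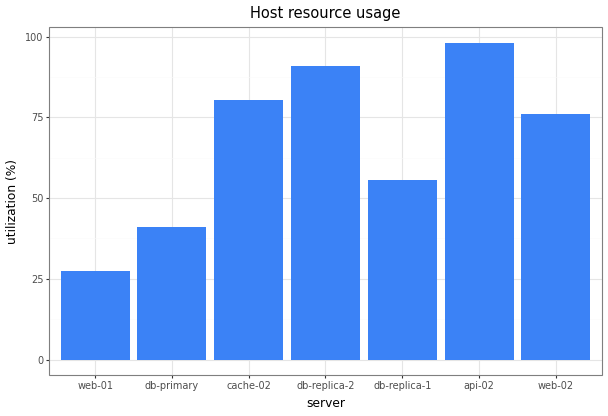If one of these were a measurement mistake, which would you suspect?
web-01 ≈ 30; the rest sit between ≈ 40 and ≈ 100.

web-01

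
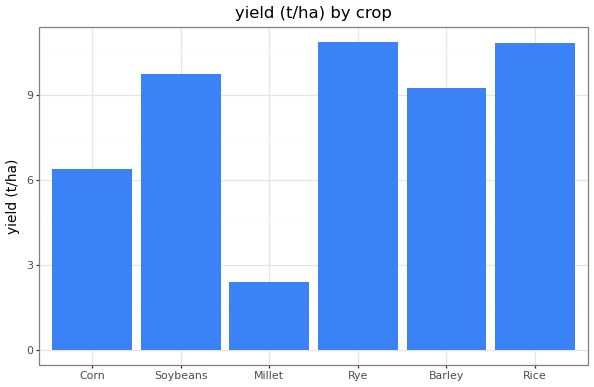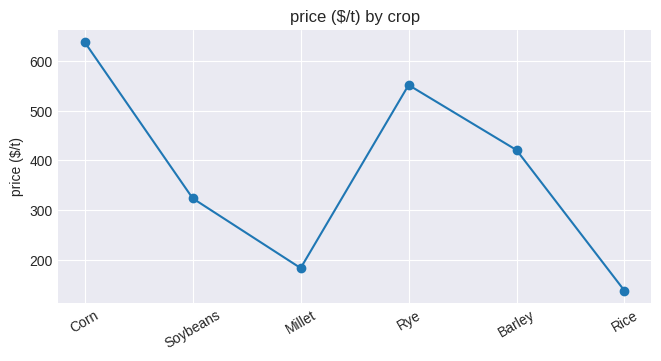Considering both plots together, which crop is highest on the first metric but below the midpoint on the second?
Rice

Chart 2 median price ($/t) ≈ 400; below-median crops: Soybeans, Millet, Rice. Among those, Rice has the highest yield (t/ha) (≈ 11).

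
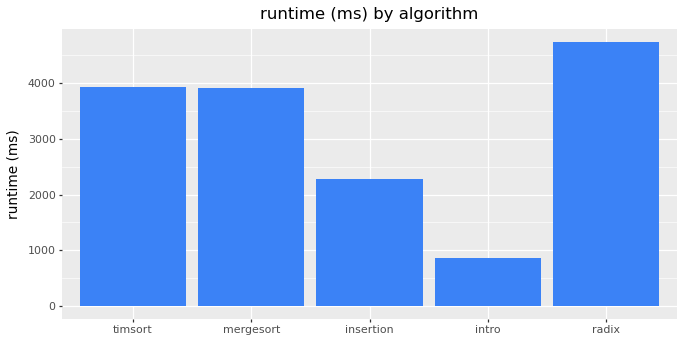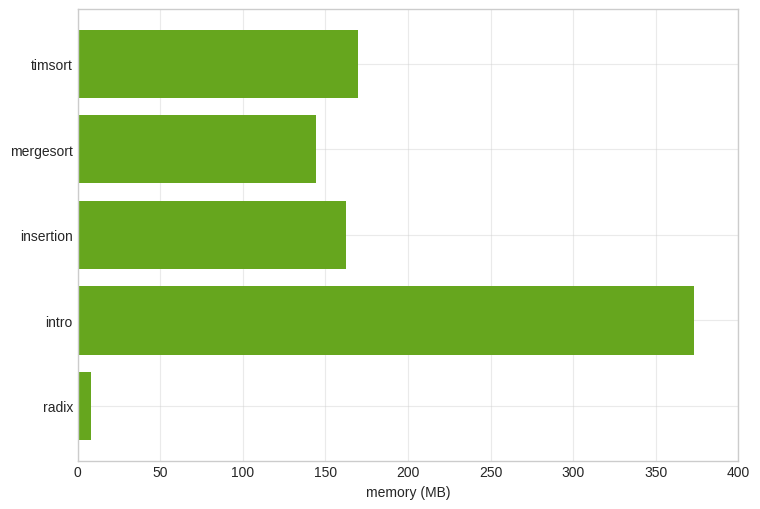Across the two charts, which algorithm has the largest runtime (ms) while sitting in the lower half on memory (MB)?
Chart 2 median memory (MB) ≈ 150; below-median algorithms: mergesort, radix. Among those, radix has the highest runtime (ms) (≈ 4500).

radix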